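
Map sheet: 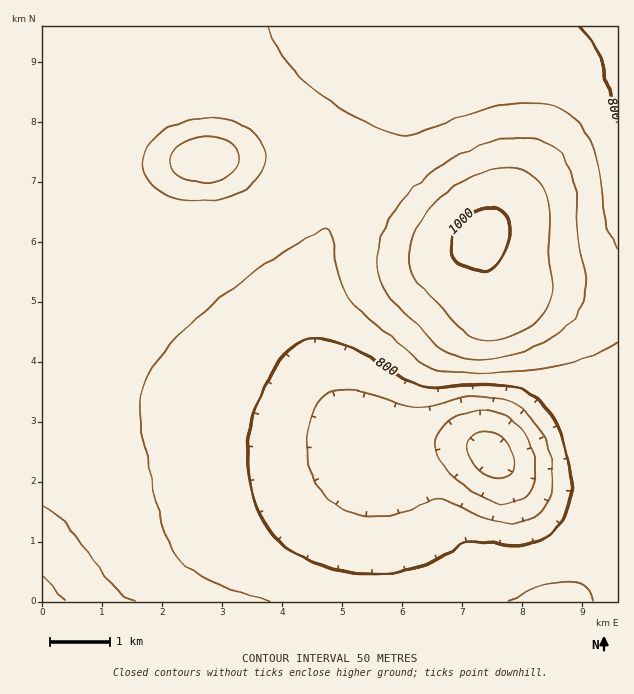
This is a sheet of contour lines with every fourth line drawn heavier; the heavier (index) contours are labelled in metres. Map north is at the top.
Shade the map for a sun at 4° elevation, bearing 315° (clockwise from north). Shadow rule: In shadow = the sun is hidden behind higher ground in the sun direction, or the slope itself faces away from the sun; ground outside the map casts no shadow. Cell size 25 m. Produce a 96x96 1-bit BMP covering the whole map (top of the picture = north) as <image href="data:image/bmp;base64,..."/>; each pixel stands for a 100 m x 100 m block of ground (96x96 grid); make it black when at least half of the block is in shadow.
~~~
<image width="96" height="96" href="data:image/bmp;base64,Qk2+BAAAAAAAAD4AAAAoAAAAYAAAAGAAAAABAAEAAAAAAIAEAAATCwAAEwsAAAIAAAAAAAAA////AAAAAAAAAAAAAAAAAAAAAAAAAAAAAAAAAAAAAAAAAAAAAAAAAAAAAAAAAAAAAAAAAAAAAAAAAAAAAAAAAAAAAAAAAAAAAAAAAAAAAAAAAAAAAAAAAAAAAAAAAAAAAAAAAAAAAAAAAAAAAAAAAAAAAAAAAAAAAAAAAAAAAAAAAAAAAAAAAAAAAAAAAAAAAAAAAAAAAAAAAAAAAAAAAAAAAAAAAAAAAAAAAAAAAAAAAAAAAAAAAAAAAAAAAAAAAAAAAAAAAAAAAAAAAAAAAAAAAAAAAAAAAAAAAAAAAAAAAAAAAAAAAAAAAAAAAAAAAAAAAAAAAAAAAAAAAAAAAAAAAAAAAAAAAAAAAAAfAAAAAAAAAAAAAAD/wAAAAAAAAAAAAAP/4AAAAAAAAAAAAAf/8AAAAAAAAAAAAA//8AAAAAAAAAAAAD//+AAAAAAAAAAAAH//+AAAAAAAAAAAAP///AAAAAAAAAAAAP///gAAAAAAAAAAAf///wAAAAAAAAAAA////8AAAAAAAAAAA/////AAAAAAAAAAA/////gAAAAAAAAAA/////wAAAAAAAAAAf////wAAAAAAAAAAf////4AAAAAAAAAAP////4AAAAAAAAAAH////4AAAAAAAAAAB////8AAAAAAAAAAA////8AAAAAAAAAAAP///8AAAAAAAAAAAD///4AAAAAAAAAAAB///4AAAAAAAAAAAA///4AAAAAAAAAAAAP//4AAAAAAAAAAAAH//wAAAAAAAAAAAAB//gAAAAAAAAAAAAA//AAAAAAAAAAAAAAP+AAAAAAAAAAAAAAH+AAAAAAAAAAAAAAB8AAAAAAAAAAAAAAAAAAAAAAAAAAAAAAAAAAAAAAAAAAAAAAAAAAAAAAAAAAAAAAAAAAAAAAAAAAAAAAAAAAAAAAAAAAAAAAAAAAAAAAAAAAAAAAAAAAAAAAAAAAAAAAA+AAAAAAH4AAAAAAD/AAAAAA/8AAAAAAD/gAAAAH/8AAAAAAD/gAAAAf/+AAAAAAD/wAAAA//8AAAAAAB/wAAAD//8AAAAAAA/wAAAH//8AAAAAAAfwAAAH//8AAAAAAAPgAAAH//4AAAAAAADgAAAD//4AAAAAAAAAAAAA//4AAAAAAAAAAAAAP/wAAAAAAAAAAAAAD/gAAAAAAAAAAAAAA/gAAAAAAAAAAAAAAOAAAAAAAAAAAAAAAAAAAAAAAAAAAAAAAAAAAAAAAAAAAAAAAAAAAAAAAAAAAAAAAAAAAAAAAAAAAAAAAAAAAAAAAAAAAAAAAAAAAAAAAAAAAAAAAAAAAAAAAAAAAAAAAAAAAAAAAAAAAAAAAAAAAAAAAAAAAAAAAAAAAAAAAAAAAAAAAAAAAAAAAAAAAAAAAAAAAAAAAAAAAAAAAAAAAAAAAAAAAAAAAAAAAAAAAAAAAAAAAAAAAAAAAAAAAAAAAAAAAAAAAAAAAAAAAAAAAAAAAAAAAAAAAAAAAAAAAAAAAAAAAAAAAAAAAAAAAAAAAAAAAAAAAAAAAAAAAAAAAAAAAAAA="/>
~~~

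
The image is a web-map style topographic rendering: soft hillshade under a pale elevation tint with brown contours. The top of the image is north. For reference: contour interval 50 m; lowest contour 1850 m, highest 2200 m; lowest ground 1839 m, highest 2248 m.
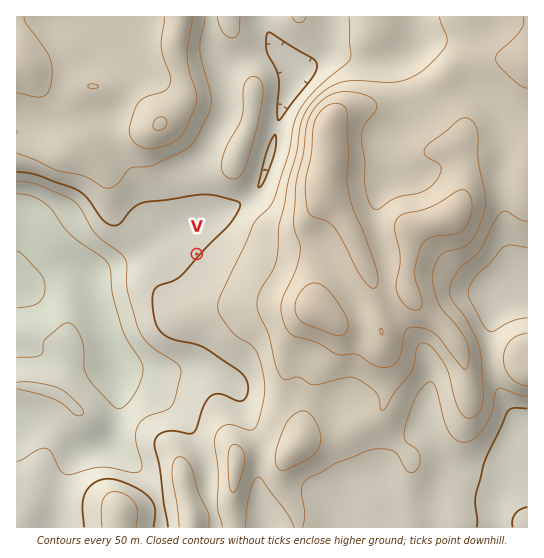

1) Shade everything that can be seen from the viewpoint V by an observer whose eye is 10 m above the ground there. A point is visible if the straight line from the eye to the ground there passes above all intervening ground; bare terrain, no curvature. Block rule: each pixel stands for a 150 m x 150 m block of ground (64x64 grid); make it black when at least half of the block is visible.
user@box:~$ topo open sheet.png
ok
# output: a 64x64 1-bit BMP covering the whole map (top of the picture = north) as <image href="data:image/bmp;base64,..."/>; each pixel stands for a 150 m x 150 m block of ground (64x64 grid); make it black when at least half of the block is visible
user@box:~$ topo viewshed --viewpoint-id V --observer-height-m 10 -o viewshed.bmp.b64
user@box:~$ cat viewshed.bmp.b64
<image width="64" height="64" href="data:image/bmp;base64,Qk0+AgAAAAAAAD4AAAAoAAAAQAAAAEAAAAABAAEAAAAAAAACAAATCwAAEwsAAAIAAAAAAAAA////AAAAAAAAAAAAAAAAAAAAAAAAAAAAAAAAAAAAAAAAAAAAAAAAAAAAAAAAAAAAAAAAAAAAAAAAAAAAAAAAAAAAAAAAAAAAAAAAAAAAAAAAAAAAAAAAAAAAAAAAAAAAAAAAAAAAAAAAAAAAAAAAAAAAAAAAAAAAAAAAAAAAAAAAAAAAAAAAAAAAAAAAAAAAAAAAAAAAAAAAAAAAAAAAAAAAAAAAAAAAAAAAAAAAAAAAAAAAAAAAAAAAAAAAAAAAAAAAAAAAAAAAAAAAAAAAAAAAAABAAAAAAAAAAOAAAAAAABwA8AAAAAAAP8DwAAAAAAB/+PAAAAAAAH/8eAAAAAAAf/xwAAAAAAB//HAAAAAAAH/8cAAAAAAB//7wAAAAAAf///AAAAAAD///8AAAAAAP///wAAAAAB////gAAAAAH//9/AAAAAAf//n8AAAAAB//+fwAAAAAH//5/AAAAAAf//n8AAAAAD//8PwAAAAH//wg/AAAAAP//gB8AAAAAH/+AHwAAAAAAf8AfgAAAAAAfwA8AAAAAAAPADwAAAAAAAeAHAAAAAAAB4AYAAAAAAAAAAAAAAAAAAAAAAAAAAAAAAAAAAAAAAAAAAAAAAAAAAAAAAAAAAAAAAAAAAAAAAAAAAAAAAAAAAAAAAAAAAAAAAAAAAAAAAAAAAAgAAAAAAAAADAAAA=="/>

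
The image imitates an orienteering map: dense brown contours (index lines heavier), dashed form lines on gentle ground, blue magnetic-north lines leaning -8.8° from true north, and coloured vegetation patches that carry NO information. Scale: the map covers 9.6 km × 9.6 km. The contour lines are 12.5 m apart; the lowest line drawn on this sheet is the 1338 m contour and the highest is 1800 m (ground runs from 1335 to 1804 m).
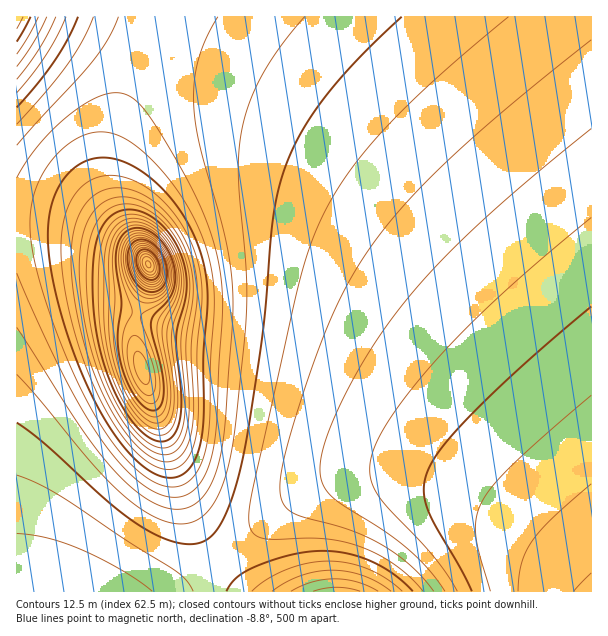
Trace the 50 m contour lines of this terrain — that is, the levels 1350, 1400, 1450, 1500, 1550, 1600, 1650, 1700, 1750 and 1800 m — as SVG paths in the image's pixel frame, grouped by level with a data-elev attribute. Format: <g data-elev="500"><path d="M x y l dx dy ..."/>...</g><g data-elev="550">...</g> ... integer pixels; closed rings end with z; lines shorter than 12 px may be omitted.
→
<g data-elev="1350"><path d="M518 591l3-27 4-11 7-11 19-23 40-35"/></g><g data-elev="1400"><path d="M445 591l-17-22-21-21-24-18-44-27-11-11-6-9-2-12 1-13 4-17 15-36 22-41 24-37 28-37 32-34 39-38 48-42 58-47"/><path d="M47 17l-13 25-17 25"/></g><g data-elev="1450"><path d="M402 591l-16-13-18-9-20-6-19-2-21 2-21 6-20 10-15 12"/><path d="M17 374l21 24 62 75 20 20 20 15 21 12 19 4 9-1 8-3 13-11 12-23 9-31 5-32 9-91 1-56-8-102 1-22 3-22 8-28 12-27 18-28 24-30"/><path d="M93 17l-11 24-15 24-20 25-30 34"/></g><g data-elev="1500"><path d="M165 477l12 0 11-7 8-12 5-18 3-27-1-60 5-53-1-18-3-18-7-21-10-21-13-20-15-16-16-14-18-10-17-4-15 1-13 5-12 10-9 13-7 16-3 18-1 19 2 24 5 26 9 34 12 35 13 31 15 27 15 24 16 18 15 12z"/></g><g data-elev="1550"><path d="M158 447l9 1 7-5 6-9 4-12 1-24-4-57 8-44 0-24-4-15-5-13-8-12-8-11-11-9-10-6-11-3-10 0-11 4-9 7-6 9-5 13-3 15-2 20 3 46 11 45 16 39 10 17 11 14 10 9z"/></g><g data-elev="1600"><path d="M151 422l5 1 6-2 5-5 3-9 0-23-7-43-1-12 2-9 13-24 2-11 0-10-5-21-12-18-15-11-7-3-8 0-7 2-7 6-5 7-3 11-1 16 0 72 6 29 9 25 13 20 7 8z"/></g><g data-elev="1650"><path d="M146 395l6 0 3-5 1-9-2-10-4-14-6-13-6-7-4-2-4 3-2 6 0 19 7 20 5 6z"/><path d="M141 302l6 1 6-1 11-6 6-9 2-14-4-15-7-13-11-9-12-3-7 2-5 5-4 9-1 11 2 12 5 14 6 10z"/></g><g data-elev="1700"><path d="M146 288l9 1 6-4 4-7 0-11-3-10-7-9-8-6-7 0-5 2-4 5-1 14 5 15 5 6z"/></g><g data-elev="1750"><path d="M148 279l5 1 4-2 2-5 0-7-6-12-4-4-6-1-5 5-2 9 5 10z"/></g><g data-elev="1800"><path d="M147 267l3 0 1-1-1-3-3-2-1 2z"/></g>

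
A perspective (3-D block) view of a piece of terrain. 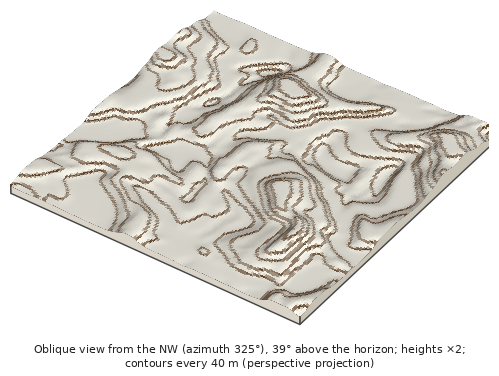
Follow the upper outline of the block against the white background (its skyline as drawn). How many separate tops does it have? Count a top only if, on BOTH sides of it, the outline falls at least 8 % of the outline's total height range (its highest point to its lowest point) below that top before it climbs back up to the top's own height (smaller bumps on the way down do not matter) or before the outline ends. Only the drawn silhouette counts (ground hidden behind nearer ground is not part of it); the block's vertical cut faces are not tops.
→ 1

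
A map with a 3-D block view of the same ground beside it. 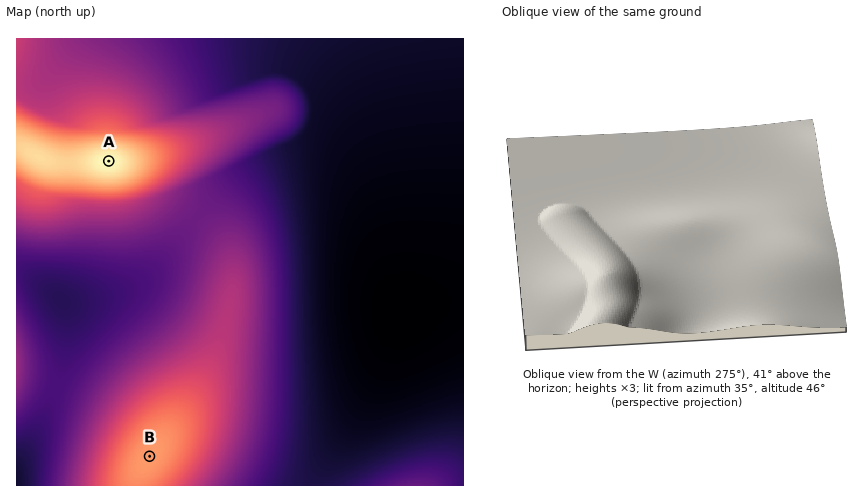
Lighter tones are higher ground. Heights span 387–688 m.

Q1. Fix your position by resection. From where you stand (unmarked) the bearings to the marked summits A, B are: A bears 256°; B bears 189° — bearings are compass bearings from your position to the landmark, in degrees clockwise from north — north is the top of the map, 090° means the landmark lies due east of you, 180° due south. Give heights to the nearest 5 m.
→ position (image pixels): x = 200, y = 138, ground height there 545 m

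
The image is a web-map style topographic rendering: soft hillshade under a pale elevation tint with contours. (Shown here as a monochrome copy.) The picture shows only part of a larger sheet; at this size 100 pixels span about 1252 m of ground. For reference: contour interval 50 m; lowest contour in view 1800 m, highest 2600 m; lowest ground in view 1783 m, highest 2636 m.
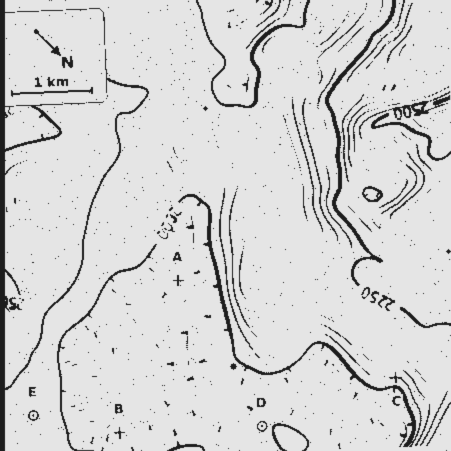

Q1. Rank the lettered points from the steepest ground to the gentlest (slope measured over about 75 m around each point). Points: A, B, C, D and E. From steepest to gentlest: C E B D A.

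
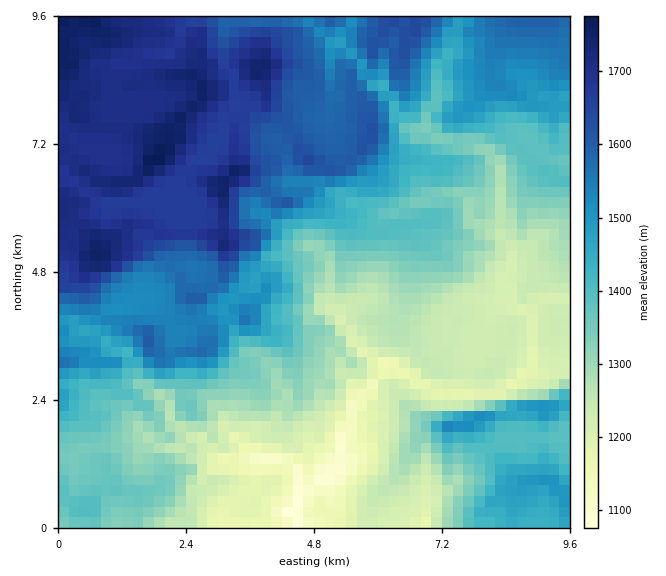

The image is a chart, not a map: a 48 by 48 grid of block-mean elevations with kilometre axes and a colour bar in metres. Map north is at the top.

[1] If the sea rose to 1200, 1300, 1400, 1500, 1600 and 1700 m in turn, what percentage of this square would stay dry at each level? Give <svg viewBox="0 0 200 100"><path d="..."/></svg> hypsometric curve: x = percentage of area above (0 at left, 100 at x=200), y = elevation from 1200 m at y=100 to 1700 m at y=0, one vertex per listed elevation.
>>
<svg viewBox="0 0 200 100"><path d="M185 100l-39-20-39-20-28-20-32-20-26-20"/></svg>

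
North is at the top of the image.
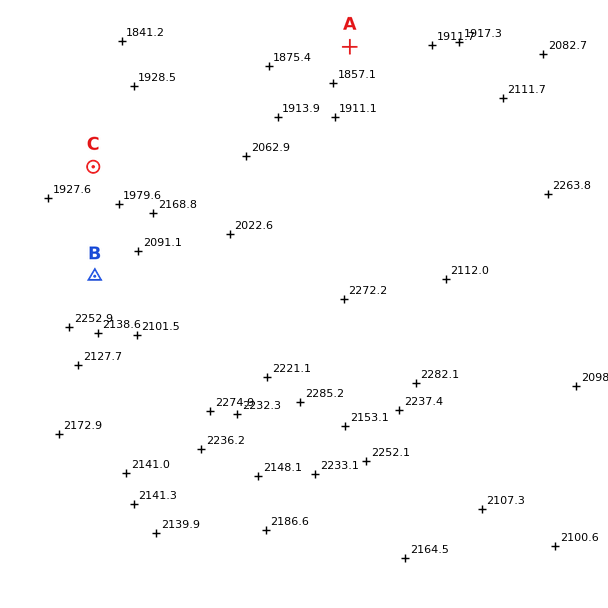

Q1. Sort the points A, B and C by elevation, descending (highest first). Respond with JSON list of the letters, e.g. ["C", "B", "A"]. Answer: ["B", "C", "A"]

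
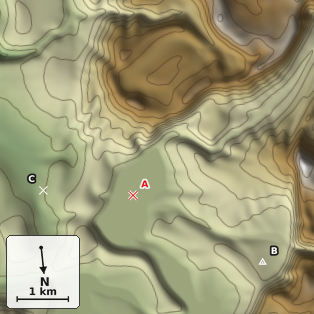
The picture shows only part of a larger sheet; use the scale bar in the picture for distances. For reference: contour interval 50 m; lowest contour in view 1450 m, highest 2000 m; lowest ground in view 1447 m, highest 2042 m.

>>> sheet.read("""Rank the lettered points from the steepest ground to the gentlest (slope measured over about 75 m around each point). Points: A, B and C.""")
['C', 'B', 'A']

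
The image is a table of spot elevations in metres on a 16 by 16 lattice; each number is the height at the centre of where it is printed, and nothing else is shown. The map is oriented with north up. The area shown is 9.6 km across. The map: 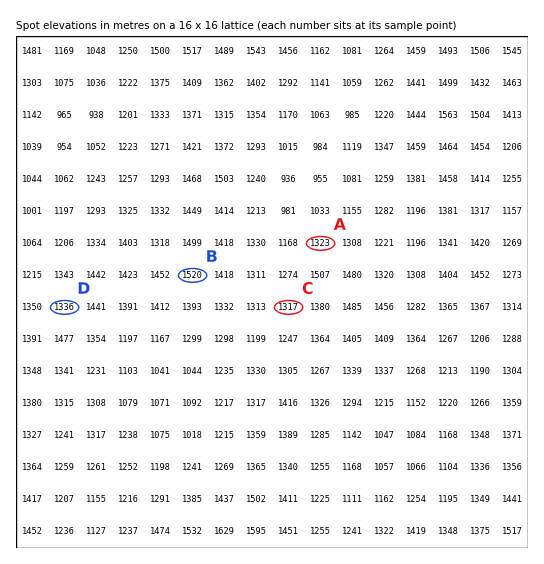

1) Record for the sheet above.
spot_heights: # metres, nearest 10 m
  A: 1320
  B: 1520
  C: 1320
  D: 1340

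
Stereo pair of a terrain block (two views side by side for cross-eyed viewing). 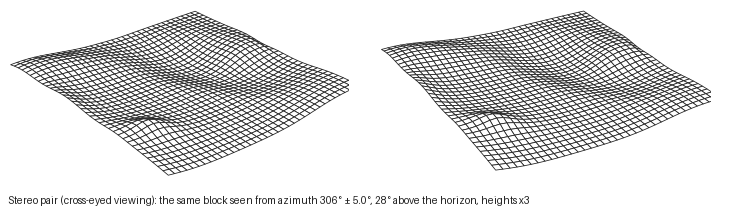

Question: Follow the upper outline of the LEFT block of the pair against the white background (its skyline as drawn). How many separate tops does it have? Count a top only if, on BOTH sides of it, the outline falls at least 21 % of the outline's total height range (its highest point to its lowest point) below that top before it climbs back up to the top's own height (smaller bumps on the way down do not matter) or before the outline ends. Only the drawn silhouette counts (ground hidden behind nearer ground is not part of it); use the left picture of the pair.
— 3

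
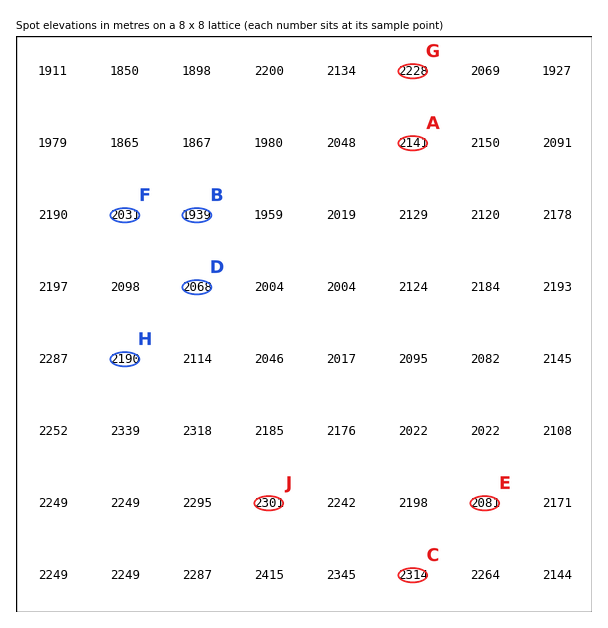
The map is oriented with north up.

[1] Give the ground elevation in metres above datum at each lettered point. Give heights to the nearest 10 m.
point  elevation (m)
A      2140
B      1940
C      2310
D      2070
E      2080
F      2030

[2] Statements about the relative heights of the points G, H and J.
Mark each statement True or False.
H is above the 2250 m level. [False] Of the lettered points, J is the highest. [True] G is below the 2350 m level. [True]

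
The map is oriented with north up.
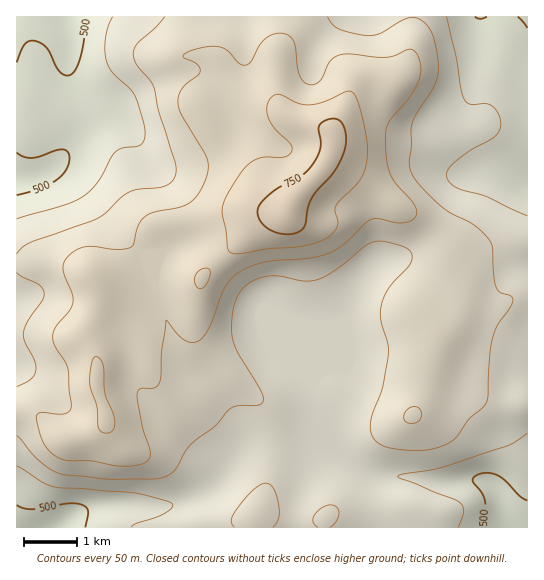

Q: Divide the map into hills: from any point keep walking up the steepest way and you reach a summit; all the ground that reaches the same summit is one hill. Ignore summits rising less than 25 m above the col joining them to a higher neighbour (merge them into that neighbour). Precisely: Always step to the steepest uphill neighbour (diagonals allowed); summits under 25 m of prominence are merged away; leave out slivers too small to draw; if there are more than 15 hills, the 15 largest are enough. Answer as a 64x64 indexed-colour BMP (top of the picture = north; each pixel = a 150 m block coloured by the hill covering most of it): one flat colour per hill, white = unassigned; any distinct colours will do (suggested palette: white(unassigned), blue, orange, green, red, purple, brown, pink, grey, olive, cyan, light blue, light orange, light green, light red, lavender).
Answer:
<image width="64" height="64" href="data:image/bmp;base64,Qk12CAAAAAAAAHYAAAAoAAAAQAAAAEAAAAABAAQAAAAAAAAIAAATCwAAEwsAABAAAAAAAAAA////ALR3HwAOf/8ALKAsACgn1gC9Z5QAS1aMAMJ34wB/f38AIr28AM++FwDox64AeLv/AIrfmACWmP8A1bDFACIiIkRERERERERERERERERERERERERBEREREREREREzIiIiJEREREREREREREREREREREREREEREREREREREzMiIiIiIkREREREREREREREREREREREQRERERERERETMyIiIiIiIiIiIiIkRERERERERERERERBERERERERETMzIiIiIiIiIiIiIiIiREREREREREREREQRERERERERMzMiIiIiIiIiIiIiIiIkRERERERERERERBERERERERMzMyIiIiIiIiIiIiIiIiJEREREREREREREMTMzMzMzMzMzIiIiIiIiIiIiIiIiIiREREREREREQzMzMzMzMzMzMzMiIiIiIiIiIiIiIiIiJEREREREREQzMzMzMzMzMzMzMyIiIiIiIiIiIiIiIiIiREREREREQzMzMzMzMzMzMzMxIiIiIiIiIiIiIiIiIiIREREREREzMzMzMzMzMzMzMxEiIiIiIiIiIiIiIiIiIhEREREREzMzMzMzMzMzMzMzESIiIiIiIiIiIiIiIiIiERERERETMzMzMzMzMzMzMzMRIiIiIiIiIiIiIiIiIiIRERERETMzMzMzMzMzMzMzMREiIiIiIiIiIiIiIiIiIRERERERMzMzMzMzMzMzMzMxESIiIiIiIiIiIiIiIiIRERERERMzMzMzMzMzMzMzMzERIiIiIiIiIiIiIiIiIhEREREREzMzMzMzMzMzMzMzMREiIiIiIiIiIiIiIiIhERERERETMzMzMzMzMzMzMzMzESIiIiIiIiIiIiIiIRERERERERMzMzMzMzMzMzMzMzMxIiIiIiIiIiIiIiIRERERERERETMzMzMzMzMzMzMzMzMiIiIiIiIiIiIiIREREREREREREzMzMzMzMzMzMzMzMyIiIiIiIiIiIiIRERERERERERETMzMzMzMzMzMzMzMzIiIiIiIiIiIiIhEREREREREREREzMzMzMzMzMzMzMzMiIiIiIiIiIiIhERERERERERERETMzMzMzMzMzMzMzMyIiIiIiIiIiIiERERERERERERERMzMzMzMzMzMzMzMzIiIiIiIiIiIiIRERERERERERERETMzMzMzMzMzMzMzMiIiIiIiIiIiIhERERERERERERERMzMzMzMzMzMzMzMyIiIiIiIiIiIhERERERERERERERETMzMzMzMzMzMzMzIiIiIiIiIiIiERERERERERERERERMzMzMzMzMzMzMzMiIiIiIiIiIiIRERERERERERERERETMzMzMzMzMzMzMyIiIiIiIiIiIRERERERERERERERERMzMzMzMzMzMzMzIiIiIiIiIiIhERERERERERERERERETMzMzMzMzMzMzMiIiIiIiIiIiEREREREREREREREREREzMzMzMzMzMzMyIiIiIiIiIiEREREREREREREREREREREzMzMzMzMzMzIiIiIiIiIiIRERERERERERERERERERERETMzMzMzMzMiIiIiIiIiEREREREREREREREREREREREREzMzMzMzMyIiIiIiIiEREREREREREREREREREREREREREzMzMzMzIiIiIiIiERERERERERERERERERERERERERERMzMzMzMiIiIiIiIREREREREREREREREREREREREREREzMzMzMyIiIiIiIRERERERERERERERERERERERERERERMzMzMzIiIiIiIREREREREREREREREREREREREREREREzMzMzMiIiIiIRERERERERERERERERERERERERERERERMzMzMyIiIiIREREREREREREREREREREREREREREREREzMzMzIiIiIRERERERERERERERERERERERERERERERETMzMzMRESIRERERERERERERERERERERERERERERERERETMzMRERERERERERERERERERERERERERERERERERERERERERERERERERERERERERERERERERERERERERERERERERERERERERERERERERERERERERERERERERERERERERERERERERERERERERERERERERERERERERERERERERERERERERERERERERERERERERERERERERERERERERERERERERERERERERERERERERERERERERERERERERERERERERERERERERERERERERERERERERERERERERERERERERERERERERERERERERERERERERERERERERERERERERERERERERERERERERERERERERERERERERERERERERERERERERERERERERERERERERERERERERERERERERERERERERERERERERERERERERERERERERERERERERERERERERERERERERERERERERERERERERERERERERERERERERERERERERERERERERERERERERERERERERERERERERERERERERERERERERERERERERERERERERERERERERERERERERERERERERERERERERERERERERERERERERERERERERERERERERERERERERERERERERERERERERERERERERERERERERERERERERERERERERERERERERERERERERERERERERERERERERERERERERERERERERERERERERERERERERERERERERERERERERERERERERERERERERERERERERERERERERERERERER"/>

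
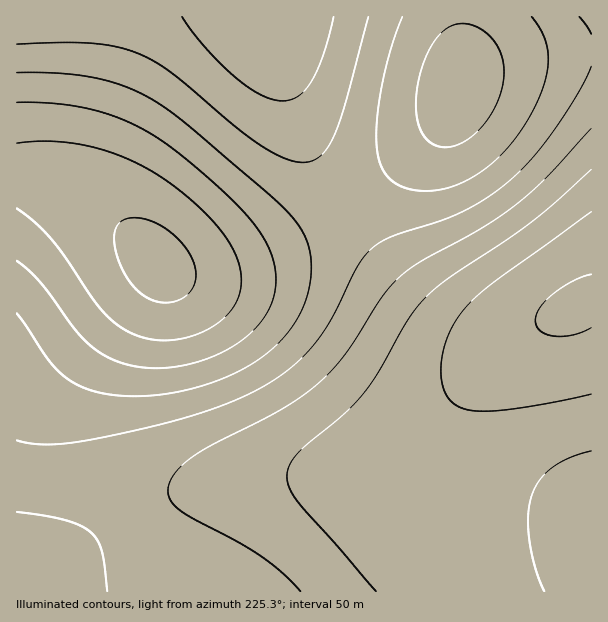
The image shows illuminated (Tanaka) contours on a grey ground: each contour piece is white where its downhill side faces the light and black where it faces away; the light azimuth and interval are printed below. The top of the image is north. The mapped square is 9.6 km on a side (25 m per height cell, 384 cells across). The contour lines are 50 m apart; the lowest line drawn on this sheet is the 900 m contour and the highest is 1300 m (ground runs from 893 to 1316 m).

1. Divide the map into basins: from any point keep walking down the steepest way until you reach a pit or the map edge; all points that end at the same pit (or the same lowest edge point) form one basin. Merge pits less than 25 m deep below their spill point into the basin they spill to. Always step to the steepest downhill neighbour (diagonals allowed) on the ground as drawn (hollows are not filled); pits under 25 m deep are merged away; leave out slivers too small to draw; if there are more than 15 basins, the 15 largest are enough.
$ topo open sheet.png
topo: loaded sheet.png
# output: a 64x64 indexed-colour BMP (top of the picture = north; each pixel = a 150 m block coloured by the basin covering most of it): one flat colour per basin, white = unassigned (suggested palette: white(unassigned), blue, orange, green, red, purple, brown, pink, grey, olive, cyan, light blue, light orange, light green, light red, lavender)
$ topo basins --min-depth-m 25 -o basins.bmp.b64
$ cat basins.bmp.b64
<image width="64" height="64" href="data:image/bmp;base64,Qk12CAAAAAAAAHYAAAAoAAAAQAAAAEAAAAABAAQAAAAAAAAIAAATCwAAEwsAABAAAAAAAAAA////ALR3HwAOf/8ALKAsACgn1gC9Z5QAS1aMAMJ34wB/f38AIr28AM++FwDox64AeLv/AIrfmACWmP8A1bDFADMzMzMzMzMzMxERERERERERERERERERERERERERERERMzMzMzMzMzMxEREREREREREREREREREREREREREREREzMzMzMzMzMxERERERERERERERERERERERERERERERETMzMzMzMzMzERERERERERERERERERERERERERERERERMzMzMzMzMzEREREREREREREREREREREREREREREREREzMzMzMzMzERERERERERERERERERERERERERERERERETMzMzMzMzMRERERERERERERERERERERERERERERERERMzMzMzMzMREREREREREREREREREREREREREREREREREzMzMzMzMxERERERERERERERERERERERERERERERERETMzMzMzMxERERERERERERERERERERERERERERERERERMzMzMzMxEREREREREREREREREREREREREREREREREREzMzMzMzERERERERERERERERERERERERERERERERERETMzMzMzERERERERERERERERERERERERERERERERERERMzMzMzMREREREREREREREREREREREREREREREREREREzMzMzMxERERERERERERERERERERERERERERERERERETMzMzMxERERERERERERERERERERERERERERERERERERMzMzMzEREREREREREREREREREREREREREREREREREREzMzMzMRERERERERERERERERERERERERERERERERERETMzMzMxERERERERERERERERERERERERERERERERERERMzMzMzEREREREREREREREREREREREREREREREREREREzMzMzMRERERERERERERERERERERERERERERERERERETMzMzMxERERERERERERERERERERERERERERERERERERMzMzMzEREREREREREREREREREREREREREREREREREREzMzMzMRERERERERERERERERERERERERERERERERERETMzMzMzERERERERERERERERERERERERERERERERERERMzMzMzMREREREREREREREREREREREREREREREREREREzMzMzMzERERERERERERERERERERERERERERERERERETMzMzMzMRERERERERERERERERERERERERERERERERERMzMzMzMzEREREREREREREREREREREREREREREREREREzMzMzMzMRERERERERERERERERERERERERERERERERETMzMzMzMzERERERERERERERERERERERERERERERERERMzMzMzMzMxEREREREREREREREREREREREREREREREREzMzMzMzMzERERERERERERERERERERERERERERERERETMzMzMzMzMxERERERERERERERERERERERERERERERERMzMzMzMzMzEREREREREREREREREREREREREREREREREzMzMzMzMzMxERERERERERERERERERERERERERERERETMzMzMzMzMzIiIiIhERERERERERERERERERERERERERMzMzMzMzMzIiIiIiIiEREREREREREREREREREREREREzMzMzMzMzIiIiIiIiIiERERERERERERERERERERERETMzMzMzMzIiIiIiIiIiIiERERERERERERERERERERERMzMzMzMzIiIiIiIiIiIiIiEREREREREREREREREREREzMzMzMzIiIiIiIiIiIiIiIiERERERERERERERERERETMzMzMyIiIiIiIiIiIiIiIiIhERERERERERERERERERMzMzMyIiIiIiIiIiIiIiIiIiIhEREREREREREREREREzMzMiIiIiIiIiIiIiIiIiIiIiIRERERERERERERERETMzIiIiIiIiIiIiIiIiIiIiIiIiERERERERERERERERIiIiIiIiIiIiIiIiIiIiIiIiIiIhEREREREREREREREiIiIiIiIiIiIiIiIiIiIiIiIiIiIhERERERERERERESIiIiIiIiIiIiIiIiIiIiIiIiIiIiIRERERERERERERIiIiIiIiIiIiIiIiIiIiIiIiIiIiIiEREREREREREREiIiIiIiIiIiIiIiIiIiIiIiIiIiIiIhERERERERERESIiIiIiIiIiIiIiIiIiIiIiIiIiIiIiIRERERERERERIiIiIiIiIiIiIiIiIiIiIiIiIiIiIiIiEREREREREREiIiIiIiIiIiIiIiIiIiIiIiIiIiIiIiIRERERERERESIiIiIiIiIiIiIiIiIiIiIiIiIiIiIiIiERERERERERIiIiIiIiIiIiIiIiIiIiIiIiIiIiIiIiIREREREREREiIiIiIiIiIiIiIiIiIiIiIiIiIiIiIiIhERERERERESIiIiIiIiIiIiIiIiIiIiIiIiIiIiIiIiERERERERERIiIiIiIiIiIiIiIiIiIiIiIiIiIiIiIiIREREREREREiIiIiIiIiIiIiIiIiIiIiIiIiIiIiIiIiERERERERESIiIiIiIiIiIiIiIiIiIiIiIiIiIiIiIiIRERERERERIiIiIiIiIiIiIiIiIiIiIiIiIiIiIiIiIhEREREREREiIiIiIiIiIiIiIiIiIiIiIiIiIiIiIiIhERERERERESIiIiIiIiIiIiIiIiIiIiIiIiIiIiIiIiERERERERER"/>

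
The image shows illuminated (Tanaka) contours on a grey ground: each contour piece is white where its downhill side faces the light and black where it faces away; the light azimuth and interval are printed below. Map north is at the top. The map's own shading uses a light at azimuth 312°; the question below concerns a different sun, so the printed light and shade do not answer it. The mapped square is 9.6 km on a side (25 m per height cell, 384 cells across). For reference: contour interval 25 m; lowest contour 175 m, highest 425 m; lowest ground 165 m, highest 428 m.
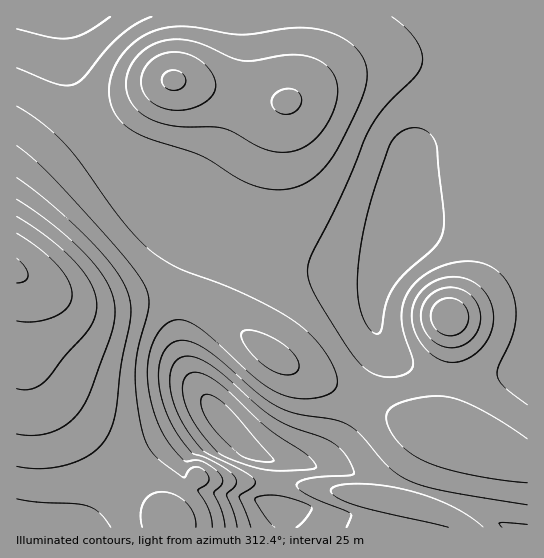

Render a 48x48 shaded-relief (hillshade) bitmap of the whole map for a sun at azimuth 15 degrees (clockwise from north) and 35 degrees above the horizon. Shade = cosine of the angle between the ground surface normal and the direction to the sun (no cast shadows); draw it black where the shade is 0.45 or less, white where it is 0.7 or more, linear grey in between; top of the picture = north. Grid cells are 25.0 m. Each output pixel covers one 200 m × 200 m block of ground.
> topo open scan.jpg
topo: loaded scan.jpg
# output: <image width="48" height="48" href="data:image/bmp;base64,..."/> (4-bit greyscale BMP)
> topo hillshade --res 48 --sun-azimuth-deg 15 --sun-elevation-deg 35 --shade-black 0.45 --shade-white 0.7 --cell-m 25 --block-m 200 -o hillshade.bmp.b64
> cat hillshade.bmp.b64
<image width="48" height="48" href="data:image/bmp;base64,Qk32BAAAAAAAAHYAAAAoAAAAMAAAADAAAAABAAQAAAAAAIAEAAATCwAAEwsAABAAAAAAAAAAAAAAABEREQAiIiIAMzMzAERERABVVVUAZmZmAHd3dwCIiIgAmZmZAKqqqgC7u7sAzMzMAN3d3QDu7u4A////AGZmZmZmZ3eImaqqqpmIh3ZUIQEkabuFRGZmZmZmd3iJmqqqqZh2VUMyIjRomphlRGZmZmZneImaqqqYdlQzMzNFZ5qql2VERFVmZmZ3eJmqmId2VERFZ4mru6mHVURERFVWZmZ3iJqqiJmpmZmqu8u6mHZURERFVVVWZmZ3iJq7zf/+3cu6qph3ZVVURVVWZlVmZmd3iJq87//9uod2ZmZlVVVVVWZneFVmZmd3iJq83+25dVRFVVVVVVVWZneIiWZmZmd3iJq8zLqGVDNERFVVVmZnd4iZmWZmZnd3iZq8y6hlMyMzRFVWZneIiZmaqmZmZ3d4iaq7uoZDIiIzRFVneIiZmaqqqmZnd3d4iaq7qGQyESM0RWZ4iZmZqqqqmWZ3d3d4iaqphkIREiNFVneJmaqZmZmZmXd3d3d4iZmYZCERI0RWd4iZqqmYiIiIiHd3d3d4iJiGUxESNFZ3iJmaqZh3Z3eIiHd3d3d4iIdlMhEjRneImZqqmYZVRVZ3eHd3d3d3iHdUMiI1Z4mZmqqZmGUzM0Vnd2ZmZnd3d3ZUMzRXiZqqqqmZh1MiI0Znd2ZmZnd3h3ZURFZ4maqqqZmYdlMzNGd3d2ZmZneIiHZlVmeJqqqqmZmIdlVVZ4iIiGZmZ3iJmId2d4iZqqmZmYiId3d4qqqZiGZneImZmYh3iJmZmZmZiIiIiImrzMupiGd4iZqqqZiIiZmZmZiIiIiIiJq83cupiHiJmqu7qpmZmZmZmIiIiIiIiJq8zMuZiImaq7u7qpmZmZmIiIiIiIiIiJqru6qYiKq7u8u7qpmZiIiIh3d3d4iIiImaqpmIh7u8zMu6qZmIiIiHd3d3d3iIiIiIiIiId7zMzLuqmZiIiId3d3d3d3eIh3eIiIh3d8zMu7qpmYiIh3d3d3d3d3d3d3d3d3d3d8y7u6qZmIiId3d3d3d3d3d3d3d3d3d3d7u7qqmZiIiHd3d2ZmZnd3d3d3d3d3d3d7uqqpmYiId3d3dmZmZmd3d3d3d3d3d3d6qqmZmIiHd3d2ZmZmZmZ3d3d3d3d3d3d6qpmZiIh3d2ZmZmZmZmZ3d3d3d3d3d3d6mZmZiHd2ZmZmZmZmZmZnd3d3d3d3d3d5mZmYiHZmVVVWZmVVZmZnd3d3d3d3d3eJmZmYh2ZVREVVVmZWZmZnd3d3d3d3d3eJmZmId2VERERVVmZmZmZ3d3ZmZmd3d3iJmZmIdmVDM0RVZmZmZnd3d2ZmZmd3d3iJmZmIdlVDM0VWZ3d3d3d3d3ZmZmd3d4iJmZmId2VURVZnd3iIiIiId3dmZnd3d4iJmZmIh2ZmZneIiIiImZmIiHd3d3d3eIiJmZmIiHd4iJmZmZmZmZmZiId3d3d3iIiJmZmYiIiZqquqqpmZqqmZmIiId3iIiIiJmZmZmZmqu8y7qqqqqqqZmYiIiIiIiIiJmZmZmZqrzMzLuqqqqqqZmZiIiIiIiIiJmZmZmZqrzMy7qqqqqqqZmZiIiIiIiIiJmZmZmZqrvMu7qqmZqqmZmZiIiIiIiIiA=="/>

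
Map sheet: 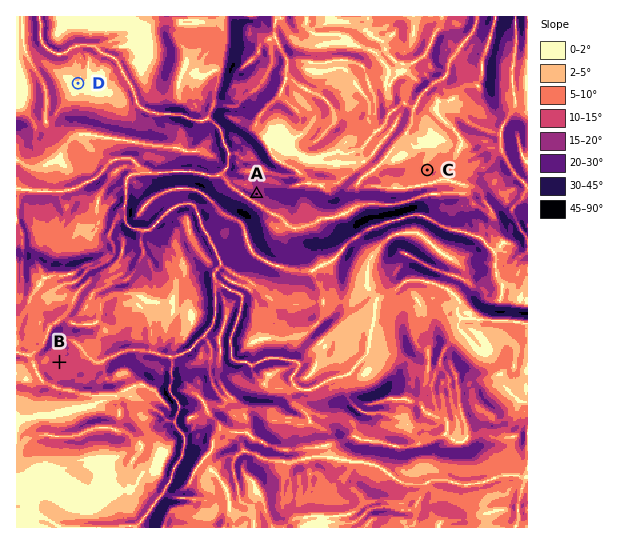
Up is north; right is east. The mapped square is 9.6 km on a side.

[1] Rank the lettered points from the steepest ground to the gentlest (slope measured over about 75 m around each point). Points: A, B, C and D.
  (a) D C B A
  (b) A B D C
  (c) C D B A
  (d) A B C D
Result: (d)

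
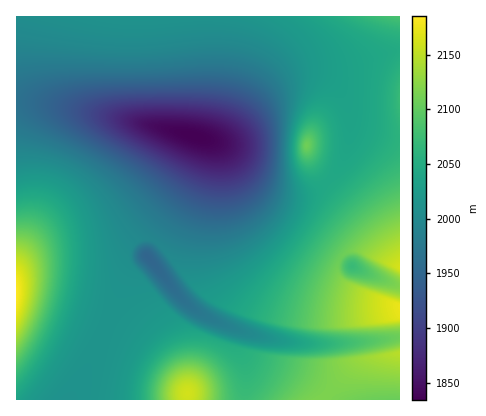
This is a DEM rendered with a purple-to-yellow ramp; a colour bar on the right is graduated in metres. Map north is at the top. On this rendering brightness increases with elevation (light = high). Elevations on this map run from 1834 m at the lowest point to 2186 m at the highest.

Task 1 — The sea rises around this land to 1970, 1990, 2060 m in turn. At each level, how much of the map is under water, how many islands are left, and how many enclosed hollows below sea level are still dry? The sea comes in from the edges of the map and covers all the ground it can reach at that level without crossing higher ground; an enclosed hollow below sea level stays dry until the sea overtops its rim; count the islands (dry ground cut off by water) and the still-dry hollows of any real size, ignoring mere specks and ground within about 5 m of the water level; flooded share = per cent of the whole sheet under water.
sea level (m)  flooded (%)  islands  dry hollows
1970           20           0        1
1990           27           0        1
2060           75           1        0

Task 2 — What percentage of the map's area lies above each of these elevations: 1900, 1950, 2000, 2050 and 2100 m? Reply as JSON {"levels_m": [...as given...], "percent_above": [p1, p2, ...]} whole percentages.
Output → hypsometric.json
{"levels_m": [1900, 1950, 2000, 2050, 2100], "percent_above": [93, 85, 66, 30, 12]}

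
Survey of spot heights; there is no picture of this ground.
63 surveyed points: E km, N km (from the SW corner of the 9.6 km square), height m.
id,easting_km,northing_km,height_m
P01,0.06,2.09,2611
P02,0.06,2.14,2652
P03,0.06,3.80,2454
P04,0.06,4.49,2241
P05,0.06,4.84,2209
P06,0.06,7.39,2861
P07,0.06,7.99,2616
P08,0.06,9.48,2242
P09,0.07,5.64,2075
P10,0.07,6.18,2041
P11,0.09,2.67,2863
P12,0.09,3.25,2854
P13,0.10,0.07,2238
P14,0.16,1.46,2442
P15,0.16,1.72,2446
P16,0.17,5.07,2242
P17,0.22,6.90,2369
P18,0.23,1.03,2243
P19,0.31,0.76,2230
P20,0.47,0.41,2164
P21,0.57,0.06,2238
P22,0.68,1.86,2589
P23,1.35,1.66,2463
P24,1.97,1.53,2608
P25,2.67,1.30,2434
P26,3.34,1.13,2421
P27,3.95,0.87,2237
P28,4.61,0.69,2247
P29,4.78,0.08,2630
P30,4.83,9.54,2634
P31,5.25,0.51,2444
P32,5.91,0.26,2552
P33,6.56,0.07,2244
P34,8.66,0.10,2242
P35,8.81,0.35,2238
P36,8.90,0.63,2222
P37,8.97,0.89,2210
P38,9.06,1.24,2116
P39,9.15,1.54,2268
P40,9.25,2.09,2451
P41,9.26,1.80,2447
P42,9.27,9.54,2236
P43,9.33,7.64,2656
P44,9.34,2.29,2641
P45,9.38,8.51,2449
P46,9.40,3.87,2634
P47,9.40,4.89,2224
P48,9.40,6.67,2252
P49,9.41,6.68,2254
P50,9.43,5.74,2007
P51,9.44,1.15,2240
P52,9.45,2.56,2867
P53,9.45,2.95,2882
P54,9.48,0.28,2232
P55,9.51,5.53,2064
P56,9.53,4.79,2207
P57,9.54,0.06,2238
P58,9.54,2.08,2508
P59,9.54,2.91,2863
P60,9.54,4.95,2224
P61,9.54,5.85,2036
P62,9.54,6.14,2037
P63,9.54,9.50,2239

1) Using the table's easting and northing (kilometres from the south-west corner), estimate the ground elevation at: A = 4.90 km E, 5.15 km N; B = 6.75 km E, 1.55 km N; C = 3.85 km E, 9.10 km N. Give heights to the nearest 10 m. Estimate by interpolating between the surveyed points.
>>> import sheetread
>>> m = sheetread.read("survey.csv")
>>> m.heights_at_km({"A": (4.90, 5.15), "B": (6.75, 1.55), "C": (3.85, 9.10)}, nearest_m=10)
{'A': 2240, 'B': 2640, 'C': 2450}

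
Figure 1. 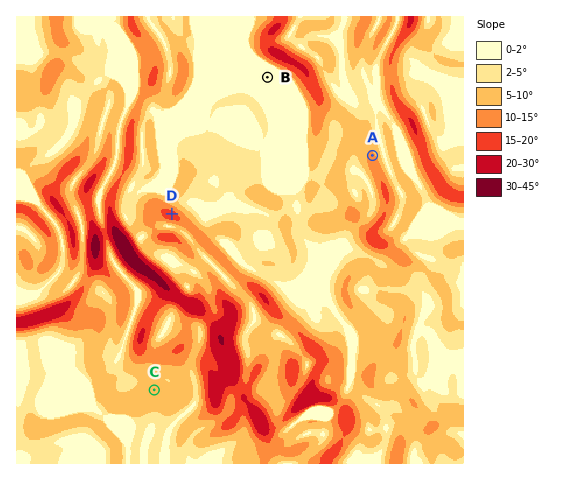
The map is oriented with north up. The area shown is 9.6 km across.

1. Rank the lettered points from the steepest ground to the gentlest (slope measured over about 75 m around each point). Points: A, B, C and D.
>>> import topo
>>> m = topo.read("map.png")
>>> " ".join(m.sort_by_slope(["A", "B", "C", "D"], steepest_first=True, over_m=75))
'D A C B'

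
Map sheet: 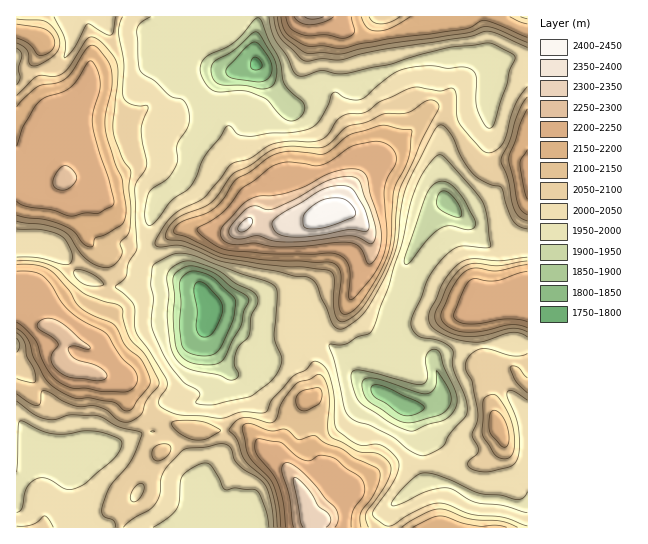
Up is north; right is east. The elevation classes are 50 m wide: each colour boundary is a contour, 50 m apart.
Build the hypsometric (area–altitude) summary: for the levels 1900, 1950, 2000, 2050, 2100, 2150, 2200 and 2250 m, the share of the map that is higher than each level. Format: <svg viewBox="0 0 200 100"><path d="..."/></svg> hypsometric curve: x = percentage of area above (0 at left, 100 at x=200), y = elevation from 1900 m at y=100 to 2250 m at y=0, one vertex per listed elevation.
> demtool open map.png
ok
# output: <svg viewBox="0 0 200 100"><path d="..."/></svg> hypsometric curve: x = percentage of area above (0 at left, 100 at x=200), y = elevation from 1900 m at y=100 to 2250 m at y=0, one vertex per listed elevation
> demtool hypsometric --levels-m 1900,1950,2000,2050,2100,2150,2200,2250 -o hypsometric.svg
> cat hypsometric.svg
<svg viewBox="0 0 200 100"><path d="M192 100l-7-14-40-15-47-14-27-14-18-14-19-15-24-14"/></svg>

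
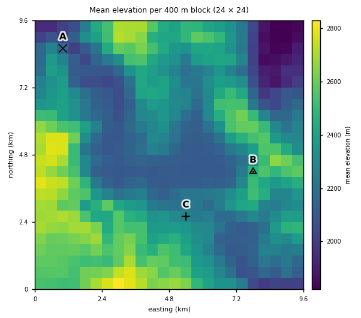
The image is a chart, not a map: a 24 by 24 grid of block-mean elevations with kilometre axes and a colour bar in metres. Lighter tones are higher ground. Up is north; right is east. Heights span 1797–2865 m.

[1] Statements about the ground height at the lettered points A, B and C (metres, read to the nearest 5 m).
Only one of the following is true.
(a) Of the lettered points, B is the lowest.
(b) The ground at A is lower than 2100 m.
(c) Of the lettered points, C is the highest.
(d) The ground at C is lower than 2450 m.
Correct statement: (d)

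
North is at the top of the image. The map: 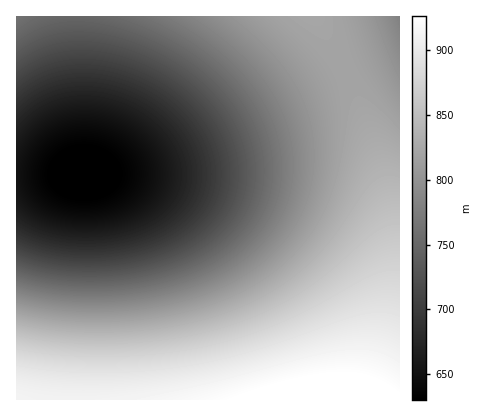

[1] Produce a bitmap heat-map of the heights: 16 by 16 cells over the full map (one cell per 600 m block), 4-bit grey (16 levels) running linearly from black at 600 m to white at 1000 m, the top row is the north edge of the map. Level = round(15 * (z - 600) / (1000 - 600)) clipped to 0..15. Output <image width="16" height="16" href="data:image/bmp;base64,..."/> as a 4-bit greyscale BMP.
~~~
<image width="16" height="16" href="data:image/bmp;base64,Qk32AAAAAAAAAHYAAAAoAAAAEAAAABAAAAABAAQAAAAAAIAAAAATCwAAEwsAABAAAAAAAAAAAAAAABEREQAiIiIAMzMzAERERABVVVUAZmZmAHd3dwCIiIgAmZmZAKqqqgC7u7sAzMzMAN3d3QDu7u4A////AMy7zMzMzMzMu7u7u7vMzMyqmZqqq7u8y4iIiImZqru7dmZnd4iZqrtVVVVWd4maqkMzNEVWeJmqIiIjNFZniZohERIjRWeJmSEREiNFZ4iZIRESM0VniJkiIiI0VWeIiDMiM0RWd4iIRDNEVWZ4iIhURFVWZ4iIiGVVVmd4iIiH"/>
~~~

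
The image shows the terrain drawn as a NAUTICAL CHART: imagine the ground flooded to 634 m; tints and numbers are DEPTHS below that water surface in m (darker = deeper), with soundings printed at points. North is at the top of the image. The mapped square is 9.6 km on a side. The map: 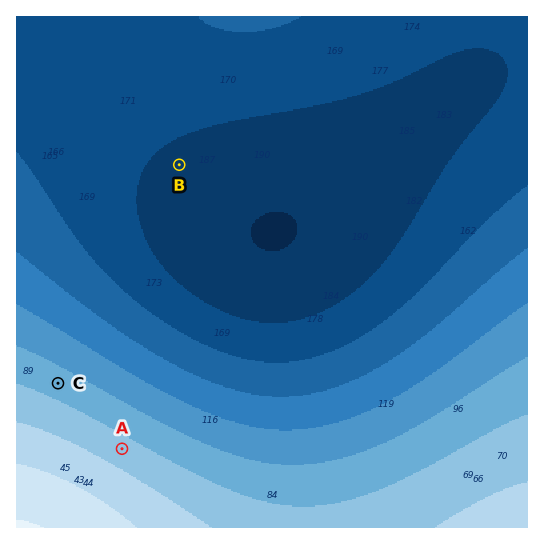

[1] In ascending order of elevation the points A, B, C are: B C A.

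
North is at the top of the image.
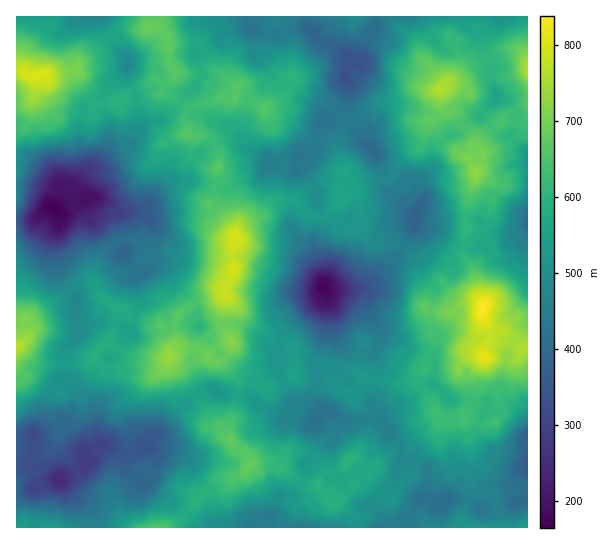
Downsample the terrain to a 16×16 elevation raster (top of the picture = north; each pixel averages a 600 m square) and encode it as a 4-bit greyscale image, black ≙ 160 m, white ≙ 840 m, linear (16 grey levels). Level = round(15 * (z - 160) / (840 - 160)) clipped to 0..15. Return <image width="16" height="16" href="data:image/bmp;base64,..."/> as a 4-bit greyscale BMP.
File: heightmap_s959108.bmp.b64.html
<image width="16" height="16" href="data:image/bmp;base64,Qk32AAAAAAAAAHYAAAAoAAAAEAAAABAAAAABAAQAAAAAAIAAAAATCwAAEwsAABAAAAAAAAAAAAAAABEREQAiIiIAMzMzAERERABVVVUAZmZmAHd3dwCIiIgAmZmZAKqqqgC7u7sAzMzMAN3d3QDu7u4A////AGZnmYd4h2Z2Q1VoqpmYd3ZENFeql4iJhmZmaal2d5qpqImqmYeImru4mcu5h3eb7biJq8p0Vqvth4eK2lE1m9tlZmnbdFZ5mDE0acuIh1iXQSRpqYiHablkR5mod4eKyqmImqqWZ6u625mquqdYvKrcqKqolke7q6mKuYZlZomZ"/>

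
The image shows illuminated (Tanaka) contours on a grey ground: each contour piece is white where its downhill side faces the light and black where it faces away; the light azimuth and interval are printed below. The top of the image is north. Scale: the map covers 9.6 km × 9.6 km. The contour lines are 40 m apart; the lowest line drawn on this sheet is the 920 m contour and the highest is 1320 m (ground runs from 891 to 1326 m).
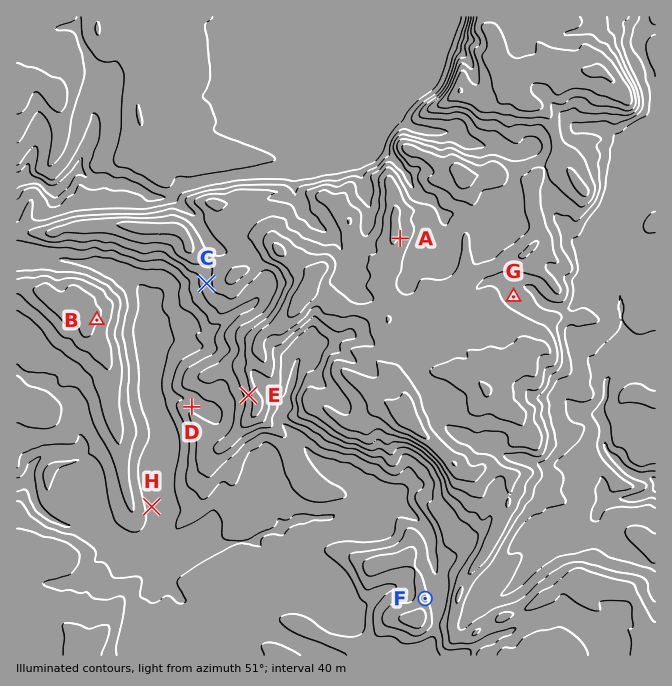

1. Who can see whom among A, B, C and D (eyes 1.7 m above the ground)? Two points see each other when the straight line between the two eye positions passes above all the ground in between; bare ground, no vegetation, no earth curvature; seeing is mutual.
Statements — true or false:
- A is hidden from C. true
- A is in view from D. false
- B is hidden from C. false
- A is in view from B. false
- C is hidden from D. true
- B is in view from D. true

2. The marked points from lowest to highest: H F E G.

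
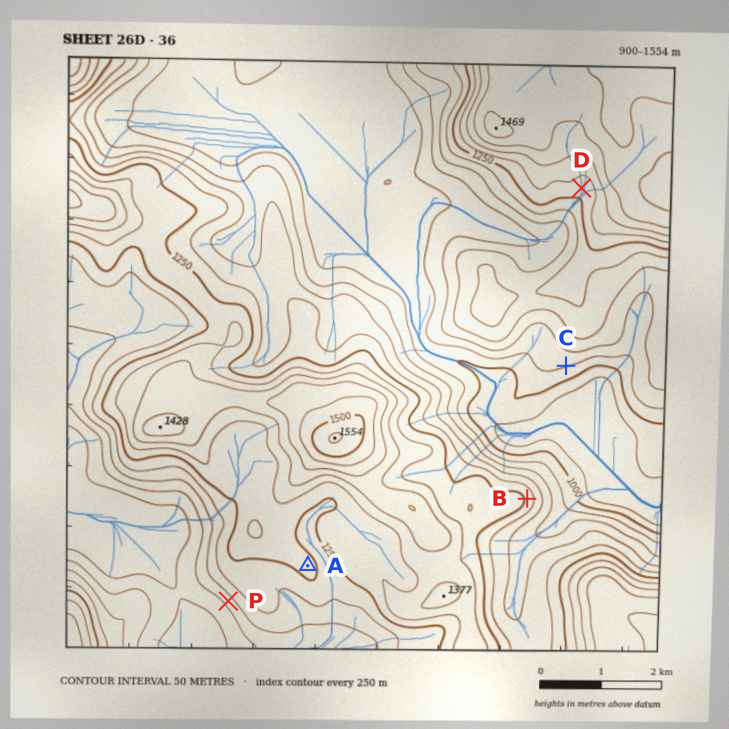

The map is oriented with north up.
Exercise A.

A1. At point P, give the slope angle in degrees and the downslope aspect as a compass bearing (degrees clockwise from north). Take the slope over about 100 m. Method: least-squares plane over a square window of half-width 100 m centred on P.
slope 18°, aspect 230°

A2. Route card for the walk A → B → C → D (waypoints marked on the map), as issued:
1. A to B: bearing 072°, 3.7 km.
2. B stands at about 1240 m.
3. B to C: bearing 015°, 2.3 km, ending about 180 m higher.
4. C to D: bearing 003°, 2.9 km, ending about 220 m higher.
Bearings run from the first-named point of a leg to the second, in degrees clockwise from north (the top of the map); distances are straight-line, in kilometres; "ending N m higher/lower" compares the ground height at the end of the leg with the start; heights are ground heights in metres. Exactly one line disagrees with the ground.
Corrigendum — Line 3: it should read "ending about 180 m lower".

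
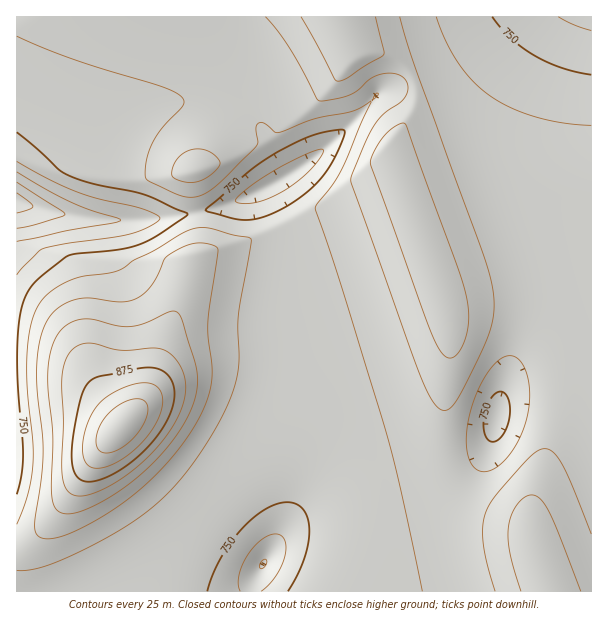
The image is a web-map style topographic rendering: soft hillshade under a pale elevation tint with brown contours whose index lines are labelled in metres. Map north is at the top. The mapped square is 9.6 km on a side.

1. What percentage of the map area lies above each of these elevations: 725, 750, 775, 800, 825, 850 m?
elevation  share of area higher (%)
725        97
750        91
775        60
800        25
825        12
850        4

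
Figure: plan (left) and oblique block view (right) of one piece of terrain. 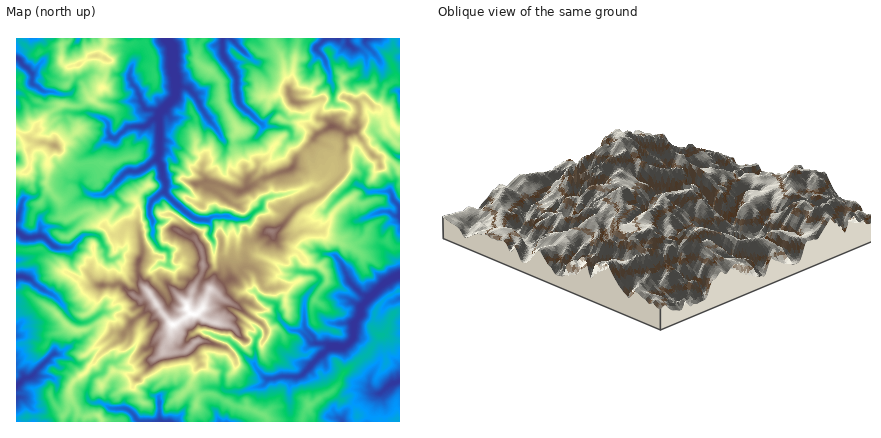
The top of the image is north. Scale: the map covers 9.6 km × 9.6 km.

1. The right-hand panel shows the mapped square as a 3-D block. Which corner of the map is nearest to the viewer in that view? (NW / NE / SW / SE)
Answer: NE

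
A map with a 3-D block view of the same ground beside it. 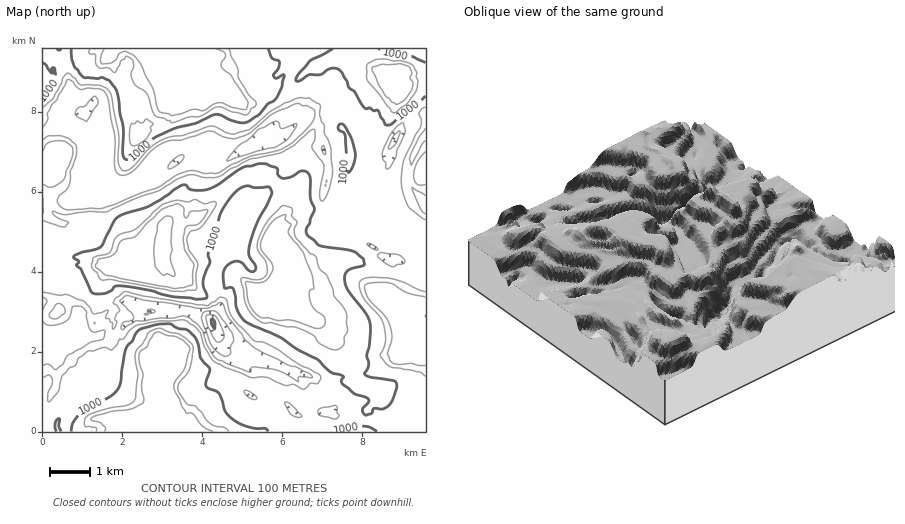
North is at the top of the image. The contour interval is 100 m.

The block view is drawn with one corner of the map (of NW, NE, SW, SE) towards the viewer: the NE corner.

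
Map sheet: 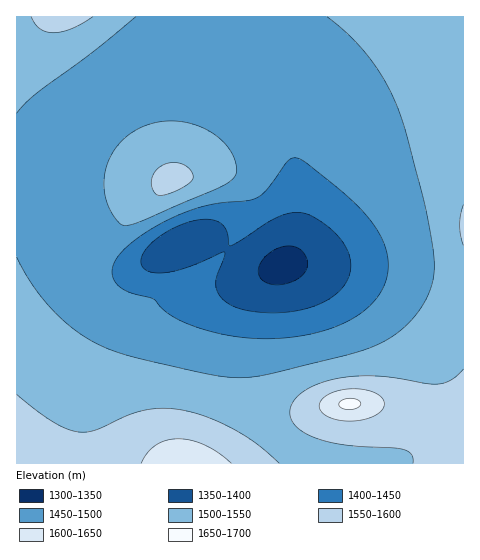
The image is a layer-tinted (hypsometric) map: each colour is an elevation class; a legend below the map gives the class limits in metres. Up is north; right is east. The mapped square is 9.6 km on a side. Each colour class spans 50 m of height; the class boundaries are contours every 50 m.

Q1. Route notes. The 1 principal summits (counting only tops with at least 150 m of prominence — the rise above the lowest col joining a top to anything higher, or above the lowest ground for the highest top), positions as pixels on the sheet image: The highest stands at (349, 404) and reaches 1668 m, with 330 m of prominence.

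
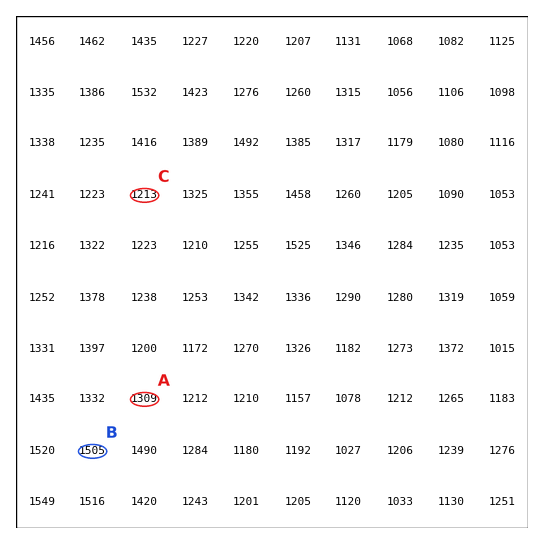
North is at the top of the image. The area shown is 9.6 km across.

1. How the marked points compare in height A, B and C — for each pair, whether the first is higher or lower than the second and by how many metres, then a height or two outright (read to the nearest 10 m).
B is higher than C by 300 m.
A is lower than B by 200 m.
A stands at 1310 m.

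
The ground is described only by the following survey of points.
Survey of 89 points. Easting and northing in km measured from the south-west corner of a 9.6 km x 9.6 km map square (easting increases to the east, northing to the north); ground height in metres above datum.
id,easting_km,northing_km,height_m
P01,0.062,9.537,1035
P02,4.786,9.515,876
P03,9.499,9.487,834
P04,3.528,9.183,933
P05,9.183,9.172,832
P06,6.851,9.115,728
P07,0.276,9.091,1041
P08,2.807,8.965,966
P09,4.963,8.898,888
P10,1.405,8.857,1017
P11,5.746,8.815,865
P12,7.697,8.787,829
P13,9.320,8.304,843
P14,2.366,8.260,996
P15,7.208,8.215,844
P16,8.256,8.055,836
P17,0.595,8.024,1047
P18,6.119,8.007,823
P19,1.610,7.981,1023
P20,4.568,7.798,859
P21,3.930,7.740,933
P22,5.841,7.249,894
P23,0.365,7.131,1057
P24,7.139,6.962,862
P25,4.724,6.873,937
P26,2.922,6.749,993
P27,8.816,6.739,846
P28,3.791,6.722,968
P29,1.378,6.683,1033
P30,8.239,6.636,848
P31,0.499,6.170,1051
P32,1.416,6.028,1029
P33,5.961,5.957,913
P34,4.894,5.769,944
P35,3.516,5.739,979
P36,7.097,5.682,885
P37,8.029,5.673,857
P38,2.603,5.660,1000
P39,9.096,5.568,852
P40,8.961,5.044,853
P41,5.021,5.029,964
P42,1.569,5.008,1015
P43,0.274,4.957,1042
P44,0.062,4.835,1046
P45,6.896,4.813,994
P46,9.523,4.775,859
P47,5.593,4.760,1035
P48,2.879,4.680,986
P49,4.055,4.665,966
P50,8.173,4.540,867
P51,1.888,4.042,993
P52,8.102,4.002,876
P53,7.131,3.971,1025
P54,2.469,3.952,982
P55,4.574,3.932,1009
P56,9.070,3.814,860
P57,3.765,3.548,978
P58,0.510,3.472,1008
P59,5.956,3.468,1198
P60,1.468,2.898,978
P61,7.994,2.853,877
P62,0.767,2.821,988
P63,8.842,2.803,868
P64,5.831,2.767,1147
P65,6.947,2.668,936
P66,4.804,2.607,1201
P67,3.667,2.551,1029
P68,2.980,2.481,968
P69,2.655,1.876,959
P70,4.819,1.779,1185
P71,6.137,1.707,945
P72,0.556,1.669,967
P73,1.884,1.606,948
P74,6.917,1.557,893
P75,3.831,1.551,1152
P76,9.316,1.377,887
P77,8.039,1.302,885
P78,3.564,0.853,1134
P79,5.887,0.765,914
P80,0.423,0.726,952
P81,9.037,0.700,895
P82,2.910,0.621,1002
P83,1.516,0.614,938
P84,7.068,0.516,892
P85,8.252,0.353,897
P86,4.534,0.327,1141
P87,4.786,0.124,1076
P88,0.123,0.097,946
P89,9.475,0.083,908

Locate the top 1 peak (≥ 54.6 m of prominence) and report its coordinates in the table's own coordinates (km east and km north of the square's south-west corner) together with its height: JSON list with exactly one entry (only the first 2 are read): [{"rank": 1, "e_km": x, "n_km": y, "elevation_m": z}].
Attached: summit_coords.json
[{"rank": 1, "e_km": 4.94, "n_km": 2.46, "elevation_m": 1211}]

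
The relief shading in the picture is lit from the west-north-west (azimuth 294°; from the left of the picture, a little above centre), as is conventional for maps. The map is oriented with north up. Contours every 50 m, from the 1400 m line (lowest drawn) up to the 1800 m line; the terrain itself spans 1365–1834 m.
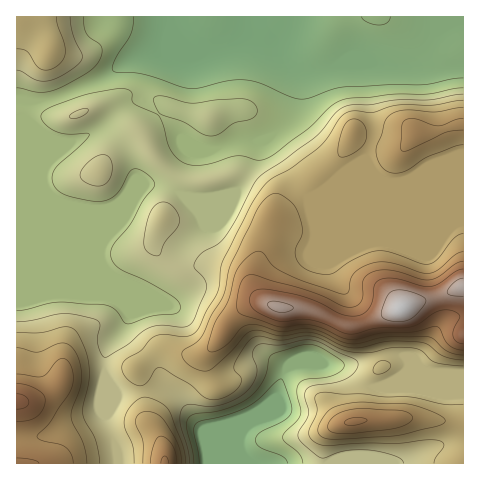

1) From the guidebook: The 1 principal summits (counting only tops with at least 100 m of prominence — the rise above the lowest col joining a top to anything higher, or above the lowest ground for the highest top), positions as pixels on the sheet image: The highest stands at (402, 308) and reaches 1834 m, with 469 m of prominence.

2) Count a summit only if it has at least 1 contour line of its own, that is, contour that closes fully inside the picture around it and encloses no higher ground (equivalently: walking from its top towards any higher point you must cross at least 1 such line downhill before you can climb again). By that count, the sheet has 4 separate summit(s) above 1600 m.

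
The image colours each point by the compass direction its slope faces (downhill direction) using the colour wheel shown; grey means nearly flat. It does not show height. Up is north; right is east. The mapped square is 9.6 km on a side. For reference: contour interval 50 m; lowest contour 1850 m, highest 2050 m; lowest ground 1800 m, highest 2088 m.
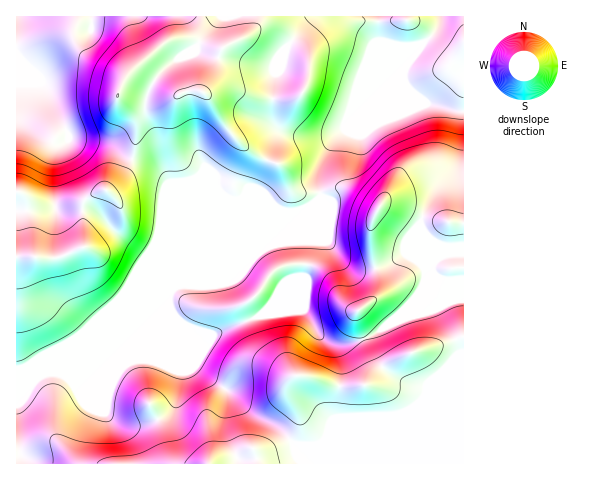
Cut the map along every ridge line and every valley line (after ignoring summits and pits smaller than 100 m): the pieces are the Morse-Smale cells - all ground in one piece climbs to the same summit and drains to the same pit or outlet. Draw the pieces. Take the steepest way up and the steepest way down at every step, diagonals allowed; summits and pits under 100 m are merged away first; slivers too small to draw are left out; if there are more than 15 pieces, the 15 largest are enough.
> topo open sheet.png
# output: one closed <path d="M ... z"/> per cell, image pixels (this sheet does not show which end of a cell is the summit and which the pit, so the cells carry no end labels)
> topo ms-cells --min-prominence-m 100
<path d="M463 16l-84 1 0 25 21 4 22-1-72 73-5 11-9 8-8 11-10 20 2 29-20 15-36 36-88 38-5 5-2 7-22 20-118 49-13 3 1 94 240 0-2-14 11 1 11-3 14-8 7-12 0-15-11-24 1-7 4-6 17 0 23 9 14 2 15-1 7-4 6-13 0-6-14-33-3-10 0-8 15-11 6-8 0-16-7-34 0-18 7-16 4-5 7 0 43 16 32 2z"/><path d="M378 16l-120 0-2 10-8 10-21 9-7 5-6 24-11 18-15-1-12 4-37-22-9 0-9 12-3 14 15 17 3 7 0 16-3 19-6 14-15 17-13 2-15 10 0 45-25 12-43-1 0 112 13-2 118-49 22-20 2-7 5-5 84-36 40-38 16-10 4-5-2-29 14-27 13-12 5-11 71-72-21 0-21-4z"/><path d="M257 16l-240 0-1 240 34 3 16-4 18-9 0-45 15-10 13-2 15-17 6-14 3-19 0-16-3-7-15-17 3-14 9-12 9 0 37 22 12-4 15 1 11-18 6-24 7-5 21-9 8-10z"/><path d="M389 204l-9 2-9 19 0 18 7 34 0 16-6 8-15 11 0 8 3 10 14 33 0 6-6 13-7 4-15 1-14-2-23-9-17 0-4 6-1 7 11 24 0 15-12 15-20 8-10 0 2 13 206-1 0-240-41-5-13-7z"/>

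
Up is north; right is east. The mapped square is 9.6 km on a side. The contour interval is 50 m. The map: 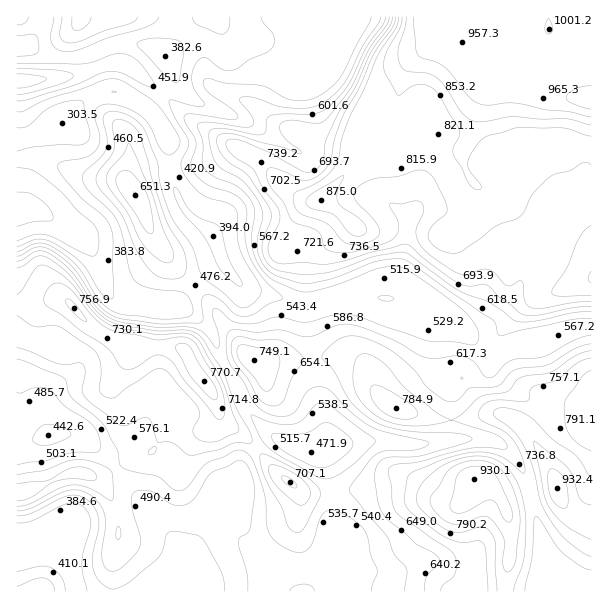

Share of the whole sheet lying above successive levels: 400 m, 93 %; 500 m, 73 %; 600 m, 52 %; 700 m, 35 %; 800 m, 19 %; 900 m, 6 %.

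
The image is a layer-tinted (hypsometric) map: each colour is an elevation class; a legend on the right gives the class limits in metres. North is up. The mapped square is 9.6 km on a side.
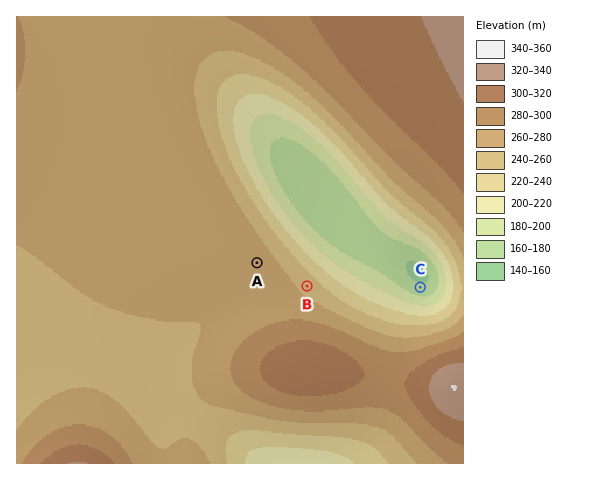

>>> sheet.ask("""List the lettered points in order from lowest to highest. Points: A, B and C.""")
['C', 'B', 'A']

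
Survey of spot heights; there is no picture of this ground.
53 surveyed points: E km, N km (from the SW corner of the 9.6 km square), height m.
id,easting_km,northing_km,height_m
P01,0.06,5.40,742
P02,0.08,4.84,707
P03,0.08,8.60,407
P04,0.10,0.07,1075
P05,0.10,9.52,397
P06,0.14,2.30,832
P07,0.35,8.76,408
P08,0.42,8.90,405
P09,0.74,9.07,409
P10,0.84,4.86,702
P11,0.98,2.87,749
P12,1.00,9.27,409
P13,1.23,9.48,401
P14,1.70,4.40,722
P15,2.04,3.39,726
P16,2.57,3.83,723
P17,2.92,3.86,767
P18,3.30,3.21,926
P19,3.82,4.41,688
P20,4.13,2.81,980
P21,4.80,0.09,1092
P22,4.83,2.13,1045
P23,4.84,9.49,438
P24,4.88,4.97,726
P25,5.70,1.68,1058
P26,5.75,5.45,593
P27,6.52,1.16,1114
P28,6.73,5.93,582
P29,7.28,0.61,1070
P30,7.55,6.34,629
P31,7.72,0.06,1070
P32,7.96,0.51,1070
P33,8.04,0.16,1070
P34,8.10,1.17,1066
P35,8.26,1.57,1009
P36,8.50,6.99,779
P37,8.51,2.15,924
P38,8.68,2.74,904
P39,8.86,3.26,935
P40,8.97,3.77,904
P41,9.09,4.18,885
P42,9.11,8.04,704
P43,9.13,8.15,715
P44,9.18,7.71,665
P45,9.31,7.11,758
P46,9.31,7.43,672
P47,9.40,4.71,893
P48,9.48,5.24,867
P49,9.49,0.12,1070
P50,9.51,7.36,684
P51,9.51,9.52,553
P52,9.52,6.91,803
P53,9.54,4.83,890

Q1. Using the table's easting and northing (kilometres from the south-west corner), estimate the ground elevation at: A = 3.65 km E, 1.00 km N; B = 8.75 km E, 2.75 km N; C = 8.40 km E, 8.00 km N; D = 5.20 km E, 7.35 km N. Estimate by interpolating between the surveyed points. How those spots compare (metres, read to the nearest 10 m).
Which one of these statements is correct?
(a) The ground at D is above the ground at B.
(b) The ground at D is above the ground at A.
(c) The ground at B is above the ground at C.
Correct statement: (c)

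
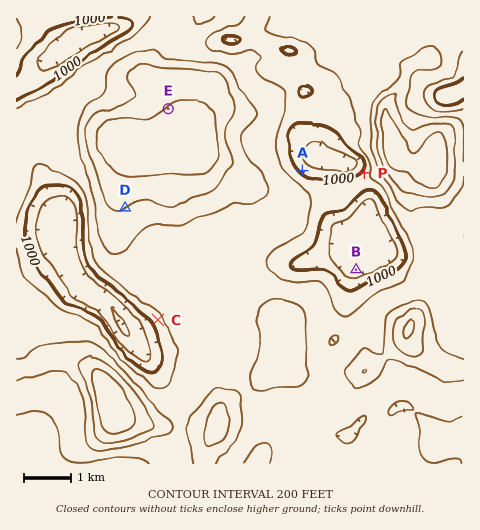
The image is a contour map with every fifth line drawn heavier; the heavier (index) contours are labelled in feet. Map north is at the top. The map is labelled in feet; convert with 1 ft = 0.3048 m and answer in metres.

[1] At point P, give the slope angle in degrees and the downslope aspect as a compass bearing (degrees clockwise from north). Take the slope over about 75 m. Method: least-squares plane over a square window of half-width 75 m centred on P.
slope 19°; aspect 303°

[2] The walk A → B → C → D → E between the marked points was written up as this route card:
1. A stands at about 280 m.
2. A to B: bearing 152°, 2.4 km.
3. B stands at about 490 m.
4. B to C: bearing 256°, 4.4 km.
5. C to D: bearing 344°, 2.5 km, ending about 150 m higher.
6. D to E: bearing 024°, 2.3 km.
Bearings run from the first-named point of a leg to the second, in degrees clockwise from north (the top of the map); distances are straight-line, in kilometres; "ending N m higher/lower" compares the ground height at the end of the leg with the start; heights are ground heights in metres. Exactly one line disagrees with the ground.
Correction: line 3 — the height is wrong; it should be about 220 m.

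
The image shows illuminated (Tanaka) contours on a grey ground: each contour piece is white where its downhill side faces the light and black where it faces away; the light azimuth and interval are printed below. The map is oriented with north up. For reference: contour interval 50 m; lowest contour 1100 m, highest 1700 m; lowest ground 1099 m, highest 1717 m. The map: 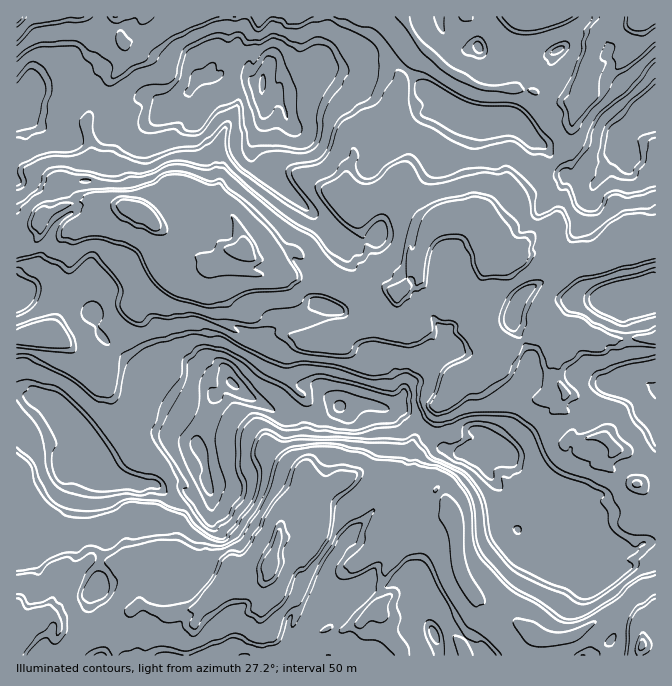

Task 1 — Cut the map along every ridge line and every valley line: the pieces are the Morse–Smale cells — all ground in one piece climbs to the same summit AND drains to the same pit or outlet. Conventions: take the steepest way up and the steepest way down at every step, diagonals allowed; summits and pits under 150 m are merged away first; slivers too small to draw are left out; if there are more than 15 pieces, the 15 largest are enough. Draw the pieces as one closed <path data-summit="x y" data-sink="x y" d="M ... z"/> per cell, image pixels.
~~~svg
<path data-summit="140 210" data-sink="232 383" d="M165 198l-11 0-10 13-19-5-28-2-10-3-20 3-20 9-12 13-19 9 0 157 6 1 10 6 8-5 8 4 40 47 6 18 6 10 18 8 19 3 18 0 7 5 20-1 8 6 7 0 10-5-1-22-3-14-5-6 0-10 8-17 8-25 15-12 3 0 18 15 25 13 9-5 6 0 17 10 13 0 20-10 15-3 19 1 13 5 10-1 3 1 12 14 10 5 16 18 14 7 20-2 14 6 0 13 18 23 12 25 2 11 7 0 17-10 22 15 6 2 12-2 45 17 5 0 13-8 11-1 0-202-21-2-20 3-5-2-18 2-8-3-7-7-7 0-6 3-3-6-22-21 5-14 13-7 7-9-7-8-12-3-6-7-12-5-32-1-11-16-3-14-11-7-6 0-14 8-16 5-6 6-5 10-4 22-8 5-5 8-2 8-6 5-2 17-4 13-10-5-7 0-13-19-12-8-6 0-10-5-11-11-6-11-23-13-10 3-9 7-20-2-6-3-6-6 1-3-1-9-9-20-12-12-35-7-5 0-7 5z"/><path data-summit="140 210" data-sink="262 83" d="M327 16l-82 0-1 9-8 22 0 18 3 4 6 2 9 9-7-4-20 0-2-2-21 2-10 6-7 12-20 14-18-14-22 12-12 0-33-18-24-9-10 2-20 8-8 9-4 0 0 135 4 1 15-8 12-13 20-9 15-3 15 3 28 2 15 5 4-1 10-12 11 0 10 6 7-5 33 5 12 5 7 9 9 20 1 7-1 5 6 6 6 3 20 2 9-7 10-3 23 13 6 11 11 11 10 5 6 0 12 8 13 19 7 0 10 5 4-13 2-17 6-5 2-8 5-8 8-5 4-22 5-10 6-6 16-5 14-8 6 0 7 3 5 7 2-8 8-7 33-23 20-20 4-1 0-14-32-30-9-4-26-1-20-5-25-17-12-5-17-20-21-13-27-2-13 8-33 5-7 5 12-17 2-17 7-13z"/><path data-summit="270 567" data-sink="232 383" d="M232 383l-3 0-15 12-8 25-8 17 0 10 5 6 3 14 2 21-11 6-7 0-8-6-20 1-7-5-18 0-32-8-9-9-8-22-40-47-8-4-8 5-10-6-6 0 1 263 30 0 2-9 11-18 24 9 18-14 16-3 19-15 8 0 24 8 26-5 14-9 7-13 11-14 8-4 9 4 24-4 10-31 2-2 7 0 8-5 5 0 4 3 10-3 4-6 1-13 5-14 16-17 18-8 20-4 10 0 7 5 4-1 9-25-5-20-16-19-13-5-19-1-15 3-20 10-13 0-17-10-6 0-9 5-25-13z"/><path data-summit="270 567" data-sink="434 634" d="M388 469l-30 4-18 8-16 17-5 14-1 13-4 6-7 3-12-3-8 5-7 0-2 2-10 31-19 4-14-4-8 4-22 31-10 5-16 2-9 3-15-3-10-5-8 0-19 15-16 3-18 14-24-9-12 21 0 5 436 1-19-18-20-15-7 3-4 7-8-18-3-18-13-14-6-4-24 10-15-5-15 15-16 5-7 0-4-4 1-22 5-18 24-28 43-45 3-12z"/><path data-summit="642 645" data-sink="232 383" d="M397 408l-9 2 15 18 5 20-9 27 9 1 8 6-25 26-2 19 6 6 36-33 3-8 3-1 9 9 10 17 3 47 9 20 17 20 29 15 14 12 6 0 5 4-3 10 1 11 55 0 17-13 2 2 1 11 44-1-1-112-10 0-13 8-5 0-45-17-5 2-13-2-22-15-17 10-7 0-2-11-12-25-18-23-1-14-13-5-20 2-14-7-16-18-10-5z"/><path data-summit="640 17" data-sink="262 83" d="M639 16l-311 0 0 11-7 13-2 17-10 13 33-4 18-10 27 2 21 13 17 20 12 5 25 17 20 5 26 1 9 4 31 27 1 15 3 1 16-23 5-16 1-22 7-10 8-7-1-18 4-2 13 6 5 0 13-12 10-17z"/><path data-summit="17 17" data-sink="262 83" d="M244 16l-227 0-1 81 4 1 15-12 23-7 24 9 33 18 12 0 22-12 6 4 10 10 7-2 19-16 8-12 21-4 31 3-6-6-6-2-3-4 0-18 8-22z"/><path data-summit="642 645" data-sink="434 634" d="M408 476l-10 1-2 10-63 68-7 13-3 32 4 4 7 0 16-5 15-15 15 5 24-10 6 4 13 14 3 18 8 18 4-7 7-3 40 33 50 0 4-21-5-4-6 0-14-12-29-15-17-20-9-20-3-47-10-17-9-9-3 1-1 6-26 23-10 12-8-6 2-19 25-26z"/><path data-summit="140 210" data-sink="649 102" d="M655 98l-9 7 0 8 5 7-31 11-9 12 14 10 4 5-7-2-8 3-19 24-30-7-15-10-5 2-20 20-17 10-24 20-1 4 1 15 2 0 2-10 6-6 6-3 14-14 14-6 11 0 9 7 6 13-3 7 5 3 0 7 18 17 10 14 5-3 11 0 17-12 4-8 3-15 13-7 7 2 11 13z"/><path data-summit="140 210" data-sink="650 300" d="M655 236l-15 12-25 3-15 12-11 0-17 8-15 15-13 7-5 14 22 21 3 6 6-3 7 0 7 7 8 3 10-2 13 2 20-3 20 1z"/><path data-summit="640 17" data-sink="649 102" d="M655 16l-15 0-2 2-5 27-10 17-13 12-5 0-13-6-4 2 1 18-8 7-7 10-3 28-5 14-15 20 3 2 16 9 9 0 10 5 6 0 19-24 14-4-17-12 3-6 6-6 31-11-5-7 0-8 10-8z"/><path data-summit="140 210" data-sink="262 83" d="M539 198l-11 0-14 6-26 23-2 13 7 10 5 4 9-1 1 1 19 0 12 5 6 7 12 3 8 7 18-11-9-13-19-18-13 10-8-3-10 2 13-12 15-7 2-4-6-15z"/><path data-summit="140 210" data-sink="232 383" d="M640 221l-16 7-5 17 1 4 20-1 14-11-5-9z"/><path data-summit="140 210" data-sink="232 383" d="M550 224l-13 7-11 11 8-1 8 3 7-3 7-8 0-5z"/>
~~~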